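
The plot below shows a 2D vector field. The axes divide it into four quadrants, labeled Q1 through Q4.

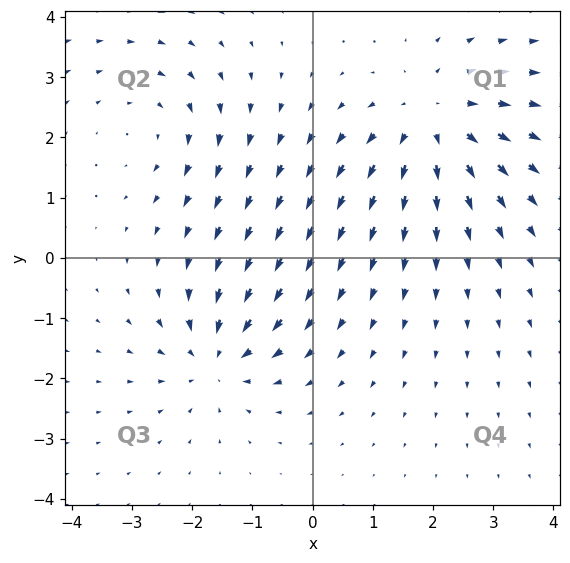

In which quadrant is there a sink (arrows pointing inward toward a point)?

The sink sits at approximately (-1.6, -1.7), which lies in quadrant Q3. The divergence there is about -3, negative as expected for a sink.

Q3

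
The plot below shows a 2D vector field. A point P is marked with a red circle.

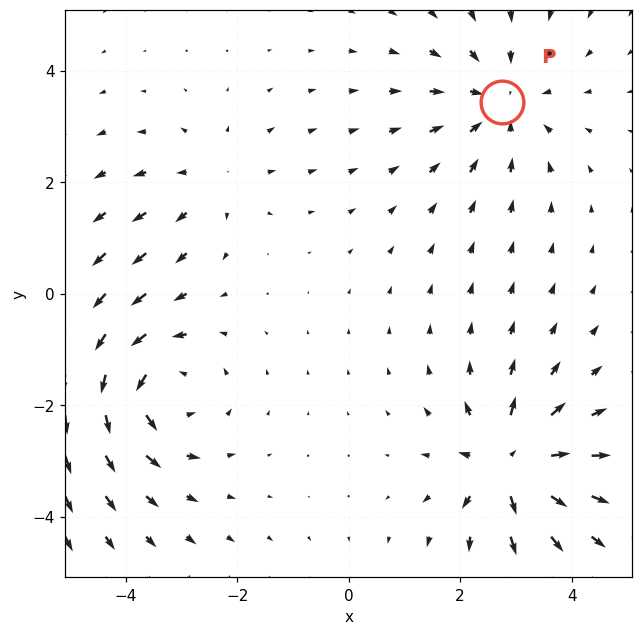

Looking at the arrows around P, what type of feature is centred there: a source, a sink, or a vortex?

sink

At P (2.7, 3.4) the arrows converge inward. Divergence about -4, curl ≈0 — negative divergence with near-zero curl is a sink.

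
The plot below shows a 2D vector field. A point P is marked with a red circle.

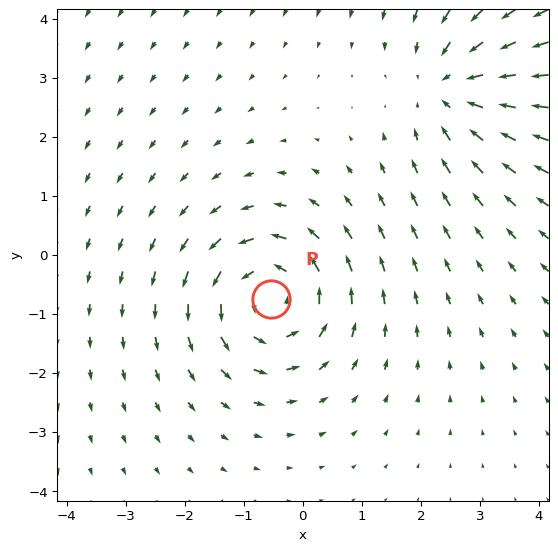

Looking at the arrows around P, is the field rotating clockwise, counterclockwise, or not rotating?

Near P at (-0.5, -0.8) the arrows circulate counterclockwise. The curl (z-component) there is about +3; positive curl means counterclockwise rotation.

counterclockwise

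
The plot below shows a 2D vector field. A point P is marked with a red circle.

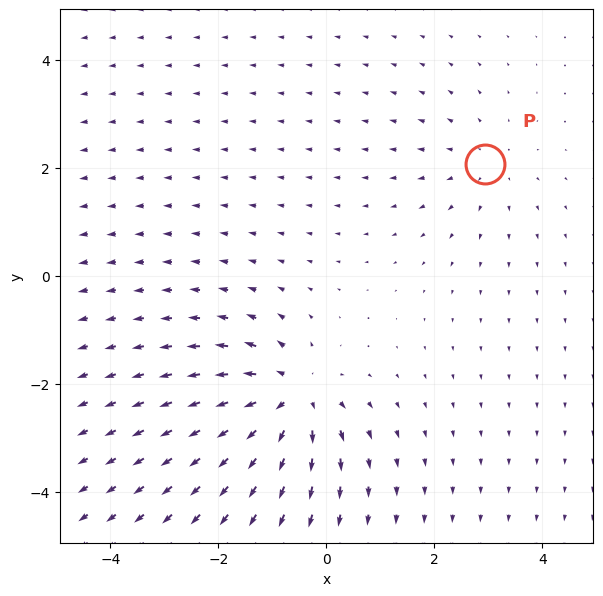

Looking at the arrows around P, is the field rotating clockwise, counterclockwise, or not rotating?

Near P at (2.9, 2.1) the arrows show no circulation. The curl there is ≈0.

not rotating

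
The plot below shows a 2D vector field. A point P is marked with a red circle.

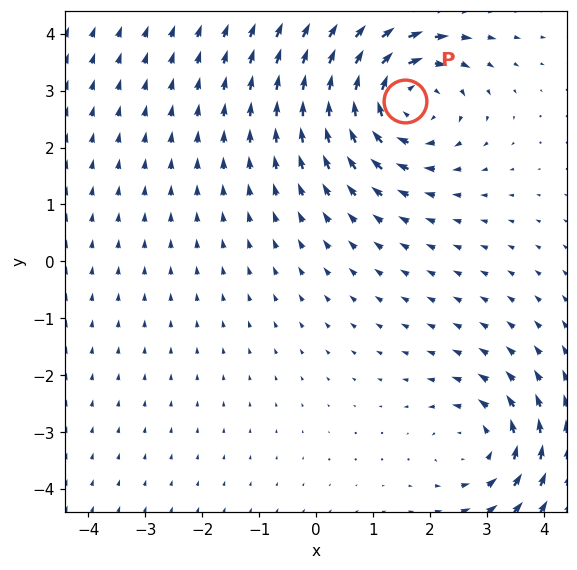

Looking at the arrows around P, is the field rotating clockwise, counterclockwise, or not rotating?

Near P at (1.6, 2.8) the arrows circulate clockwise. The curl (z-component) there is about -4; negative curl means clockwise rotation.

clockwise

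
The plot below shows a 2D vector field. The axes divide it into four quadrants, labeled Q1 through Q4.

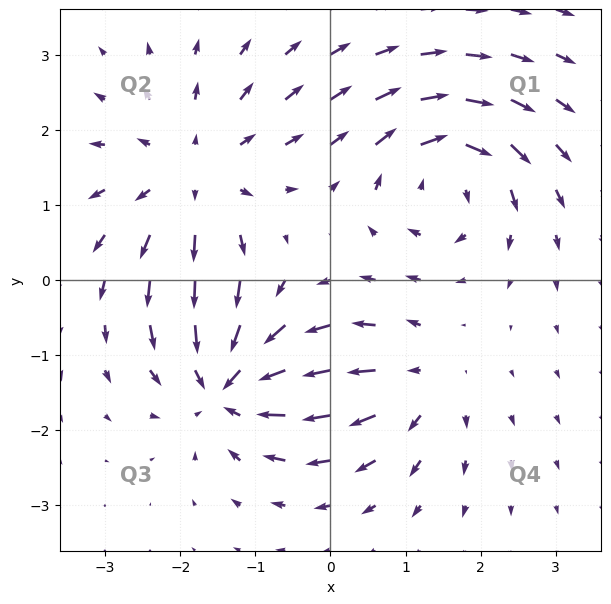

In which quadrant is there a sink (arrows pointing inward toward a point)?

Q3

The sink sits at approximately (-1.3, -1.4), which lies in quadrant Q3. The divergence there is about -6, negative as expected for a sink.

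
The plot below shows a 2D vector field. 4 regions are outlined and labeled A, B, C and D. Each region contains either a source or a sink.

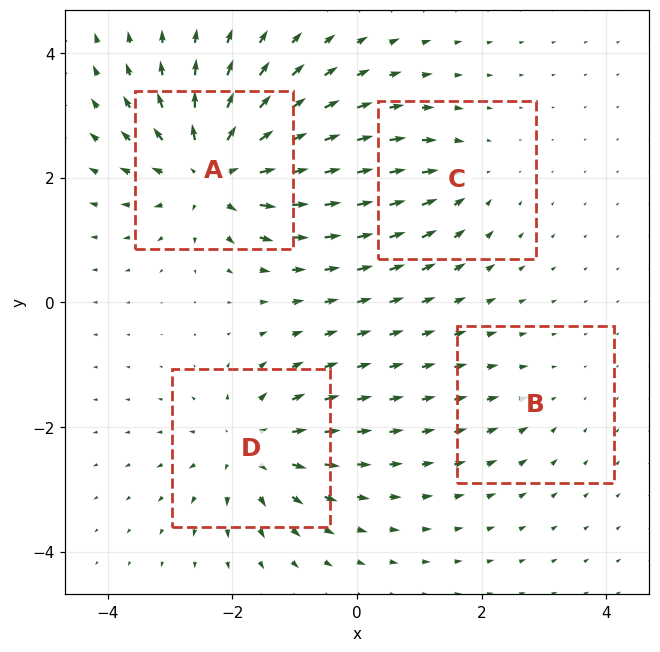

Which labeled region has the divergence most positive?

Divergence at each region's feature centre — A: about +8, B: about -2, C: about -4, D: about +5. Region A is most positive.

A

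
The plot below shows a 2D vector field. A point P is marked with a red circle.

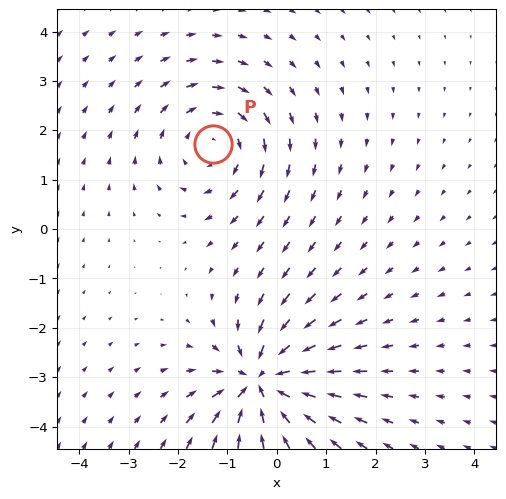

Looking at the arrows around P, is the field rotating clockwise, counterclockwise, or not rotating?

Near P at (-1.3, 1.7) the arrows circulate clockwise. The curl (z-component) there is about -3; negative curl means clockwise rotation.

clockwise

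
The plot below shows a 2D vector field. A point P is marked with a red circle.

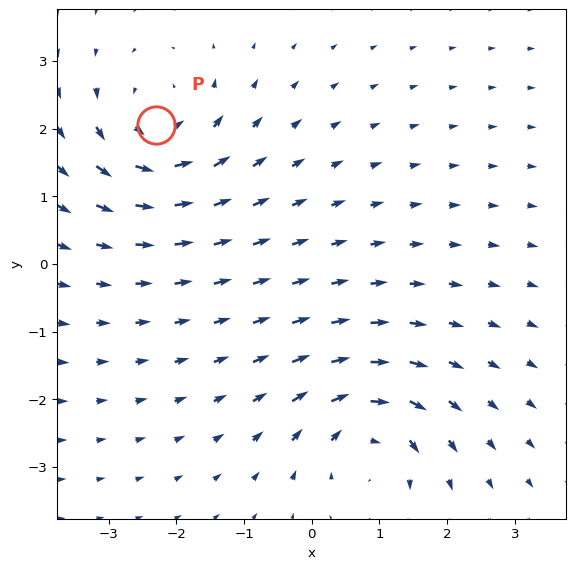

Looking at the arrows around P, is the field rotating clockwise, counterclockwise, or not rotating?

Near P at (-2.3, 2.0) the arrows circulate counterclockwise. The curl (z-component) there is about +4; positive curl means counterclockwise rotation.

counterclockwise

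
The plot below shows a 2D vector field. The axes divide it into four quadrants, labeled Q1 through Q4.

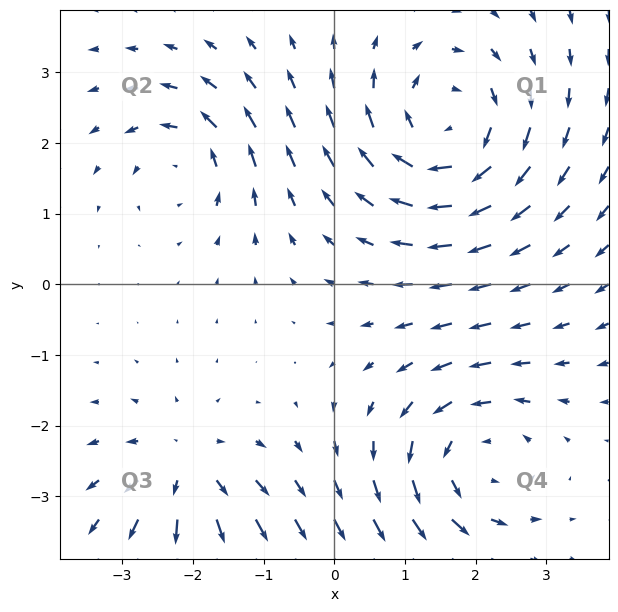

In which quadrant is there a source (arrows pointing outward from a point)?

Q3

The source sits at approximately (-2.1, -2.6), which lies in quadrant Q3. The divergence there is about +4, positive as expected for a source.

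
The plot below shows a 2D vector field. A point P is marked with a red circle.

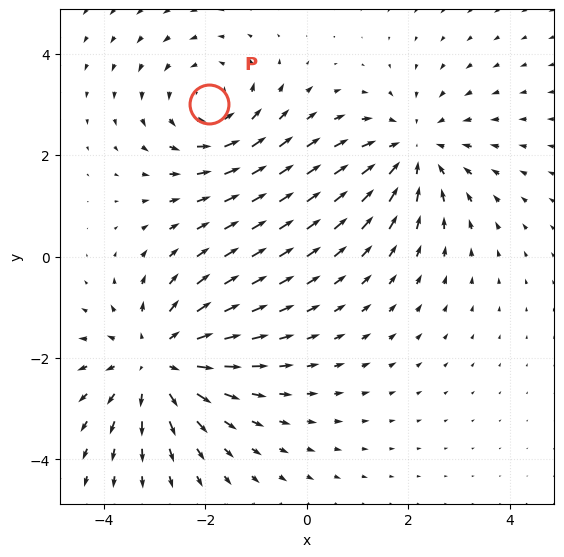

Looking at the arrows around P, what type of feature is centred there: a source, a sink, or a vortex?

vortex

At P (-1.9, 3.0) the arrows circulate counterclockwise. Divergence ≈0, curl about +3 — near-zero divergence with nonzero curl is a vortex.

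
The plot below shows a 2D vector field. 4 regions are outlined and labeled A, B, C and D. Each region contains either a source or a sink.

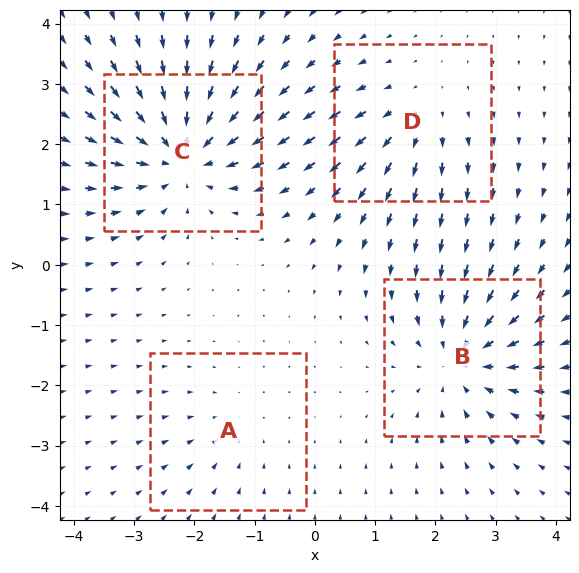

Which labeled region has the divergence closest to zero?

Divergence at each region's feature centre — A: about -2, B: about -5, C: about -6, D: about +3. Region A is closest to zero.

A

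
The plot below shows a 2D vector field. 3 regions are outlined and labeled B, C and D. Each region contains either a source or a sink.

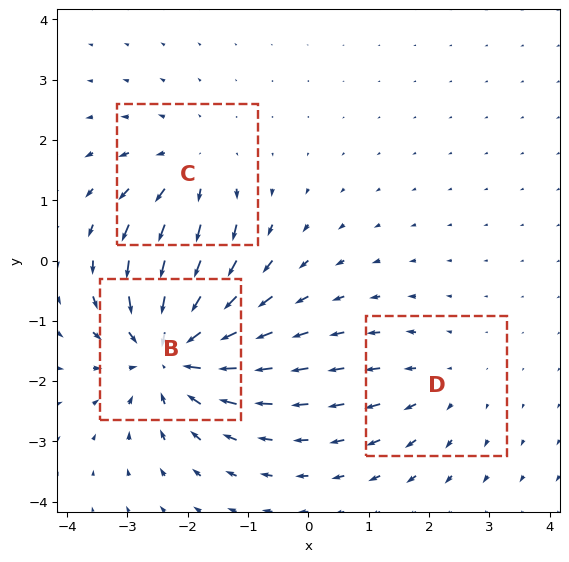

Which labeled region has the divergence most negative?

B

Divergence at each region's feature centre — B: about -5, C: about +3, D: about +2. Region B is most negative.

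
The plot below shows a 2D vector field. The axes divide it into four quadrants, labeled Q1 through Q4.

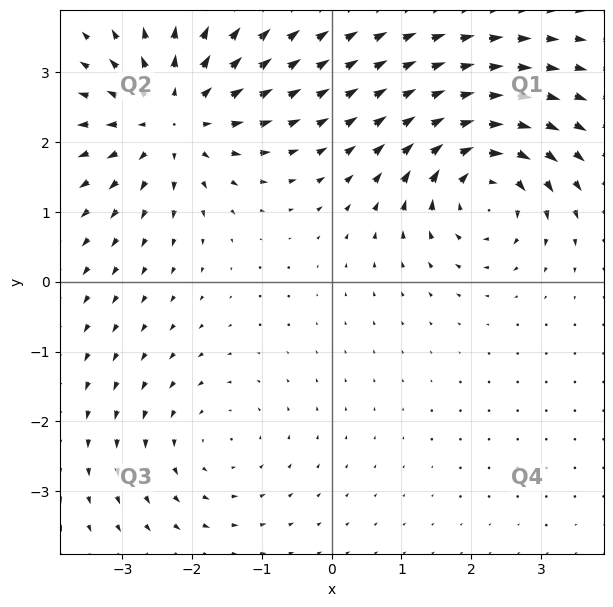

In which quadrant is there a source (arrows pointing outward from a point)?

The source sits at approximately (-2.3, 2.4), which lies in quadrant Q2. The divergence there is about +4, positive as expected for a source.

Q2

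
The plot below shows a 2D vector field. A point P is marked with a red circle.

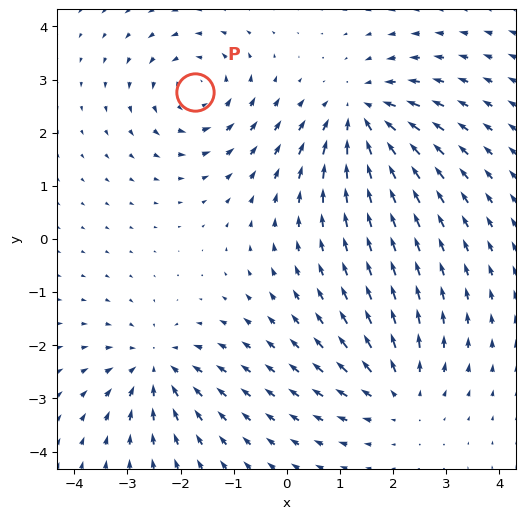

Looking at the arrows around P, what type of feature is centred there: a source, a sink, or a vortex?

vortex

At P (-1.7, 2.8) the arrows circulate counterclockwise. Divergence ≈0, curl about +4 — near-zero divergence with nonzero curl is a vortex.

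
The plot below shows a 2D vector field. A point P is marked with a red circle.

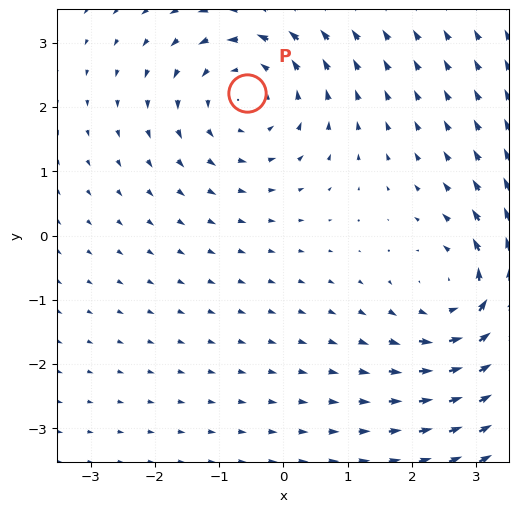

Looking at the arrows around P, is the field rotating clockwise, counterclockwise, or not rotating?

counterclockwise

Near P at (-0.6, 2.2) the arrows circulate counterclockwise. The curl (z-component) there is about +2; positive curl means counterclockwise rotation.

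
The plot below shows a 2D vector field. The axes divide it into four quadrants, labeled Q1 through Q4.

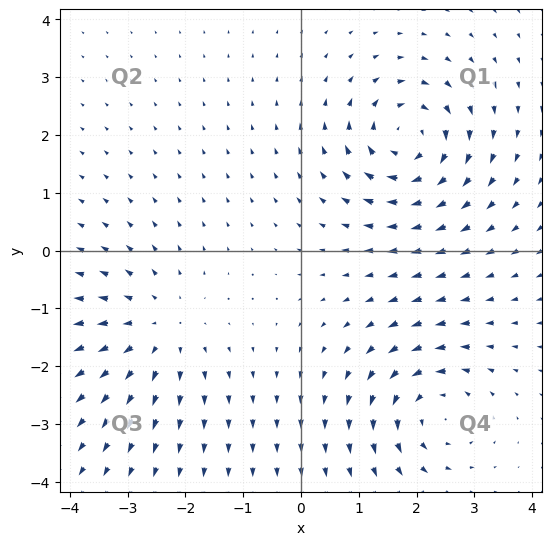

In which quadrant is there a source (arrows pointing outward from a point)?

Q3

The source sits at approximately (-2.5, -1.4), which lies in quadrant Q3. The divergence there is about +3, positive as expected for a source.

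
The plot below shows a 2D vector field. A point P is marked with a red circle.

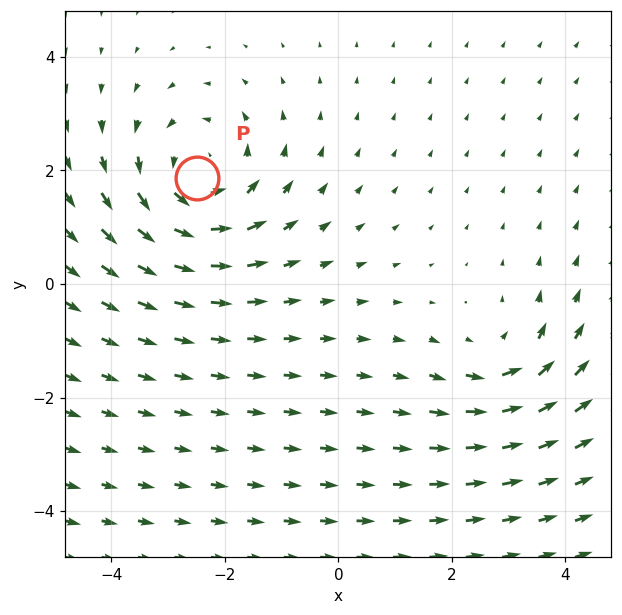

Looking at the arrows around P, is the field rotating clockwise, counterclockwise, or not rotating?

counterclockwise

Near P at (-2.5, 1.9) the arrows circulate counterclockwise. The curl (z-component) there is about +4; positive curl means counterclockwise rotation.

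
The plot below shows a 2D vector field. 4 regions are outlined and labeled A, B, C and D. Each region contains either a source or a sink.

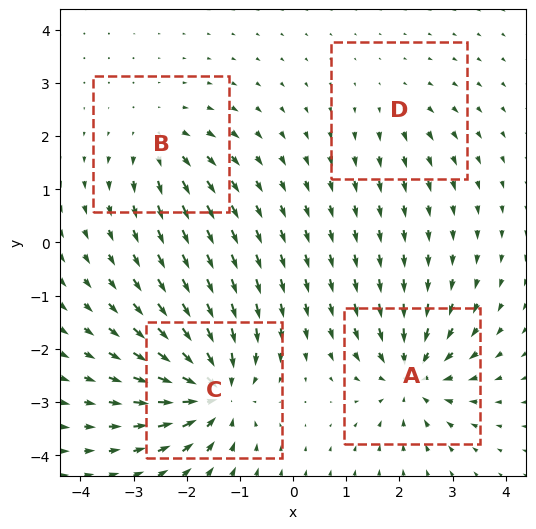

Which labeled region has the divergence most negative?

C

Divergence at each region's feature centre — A: about -7, B: about +4, C: about -8, D: about +3. Region C is most negative.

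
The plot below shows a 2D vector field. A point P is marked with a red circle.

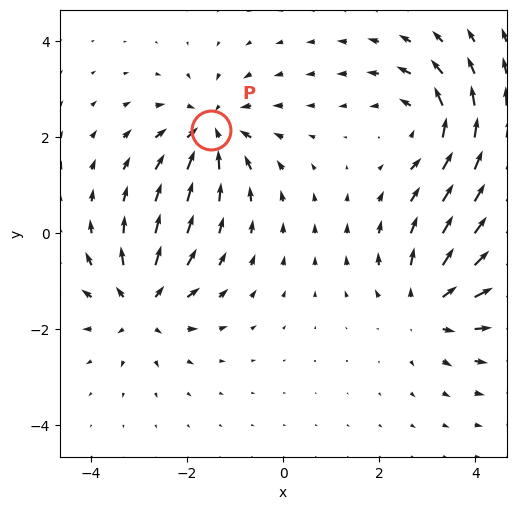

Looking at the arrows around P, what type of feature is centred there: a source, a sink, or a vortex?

At P (-1.5, 2.1) the arrows converge inward. Divergence about -5, curl ≈0 — negative divergence with near-zero curl is a sink.

sink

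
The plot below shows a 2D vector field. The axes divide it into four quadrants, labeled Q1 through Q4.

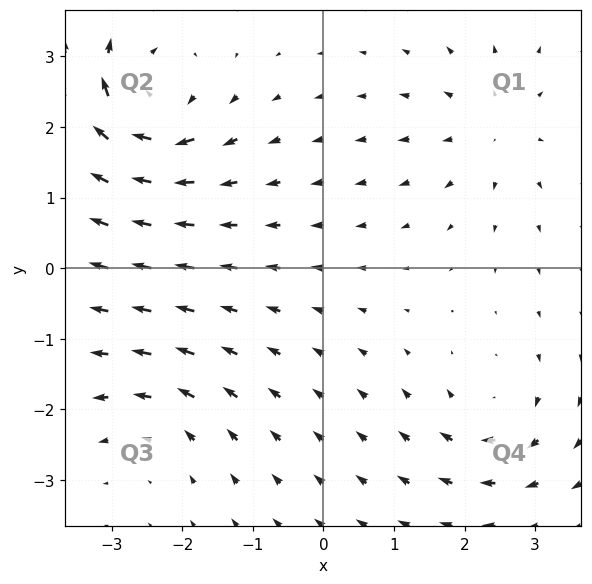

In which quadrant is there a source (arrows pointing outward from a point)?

Q1

The source sits at approximately (2.4, 2.0), which lies in quadrant Q1. The divergence there is about +3, positive as expected for a source.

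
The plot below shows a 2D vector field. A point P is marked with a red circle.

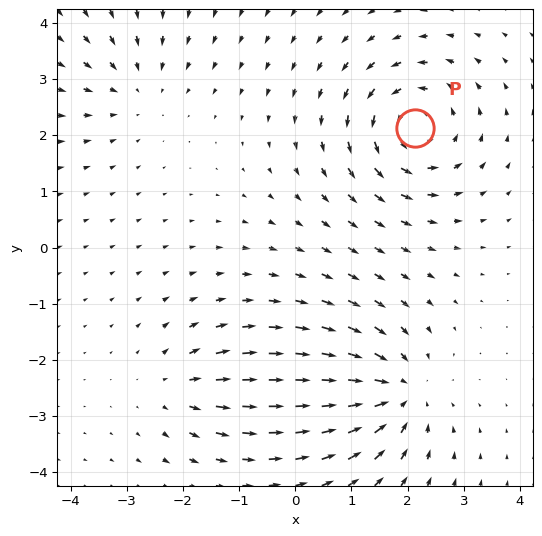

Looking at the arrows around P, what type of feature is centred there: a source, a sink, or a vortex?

At P (2.1, 2.1) the arrows circulate counterclockwise. Divergence ≈0, curl about +6 — near-zero divergence with nonzero curl is a vortex.

vortex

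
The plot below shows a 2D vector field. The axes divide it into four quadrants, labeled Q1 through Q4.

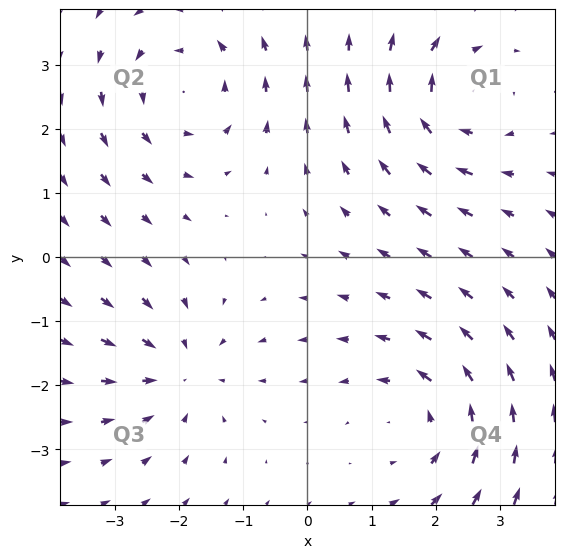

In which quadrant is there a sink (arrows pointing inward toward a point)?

The sink sits at approximately (-2.0, -1.8), which lies in quadrant Q3. The divergence there is about -4, negative as expected for a sink.

Q3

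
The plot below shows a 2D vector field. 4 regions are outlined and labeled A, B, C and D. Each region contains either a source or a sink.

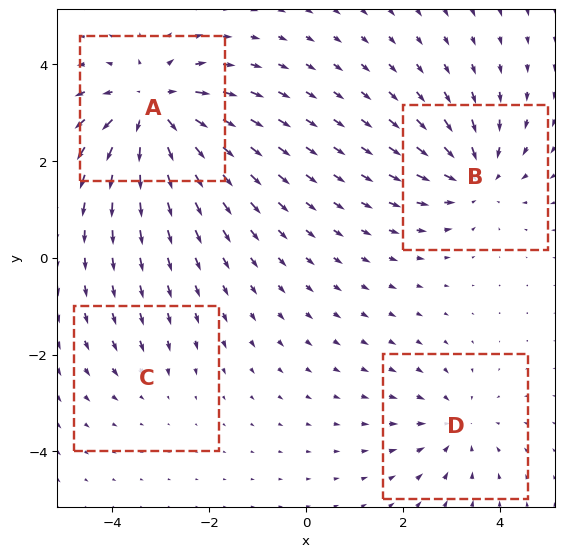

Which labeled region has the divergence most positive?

Divergence at each region's feature centre — A: about +7, B: about -5, C: about -2, D: about -4. Region A is most positive.

A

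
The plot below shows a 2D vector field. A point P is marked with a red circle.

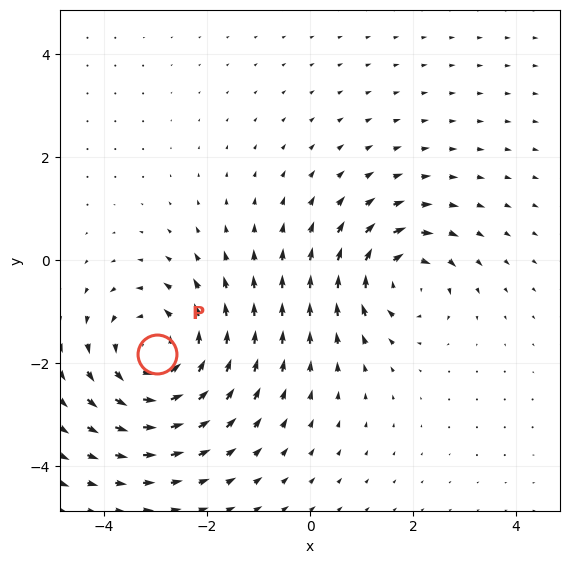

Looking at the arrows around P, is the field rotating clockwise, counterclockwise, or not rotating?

counterclockwise

Near P at (-3.0, -1.8) the arrows circulate counterclockwise. The curl (z-component) there is about +3; positive curl means counterclockwise rotation.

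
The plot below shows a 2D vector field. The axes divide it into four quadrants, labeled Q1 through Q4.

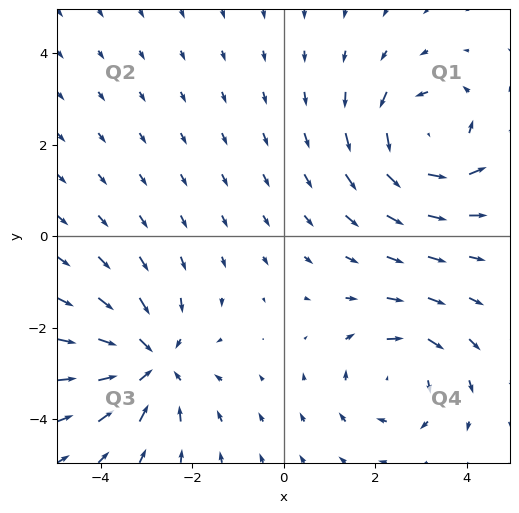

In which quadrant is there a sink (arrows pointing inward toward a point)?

The sink sits at approximately (-2.9, -2.8), which lies in quadrant Q3. The divergence there is about -3, negative as expected for a sink.

Q3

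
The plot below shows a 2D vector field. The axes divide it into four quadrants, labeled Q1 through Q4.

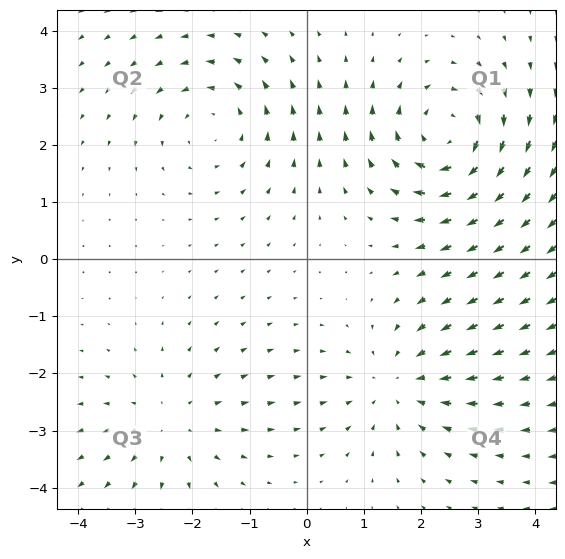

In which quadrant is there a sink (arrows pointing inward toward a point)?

Q4

The sink sits at approximately (1.6, -2.2), which lies in quadrant Q4. The divergence there is about -3, negative as expected for a sink.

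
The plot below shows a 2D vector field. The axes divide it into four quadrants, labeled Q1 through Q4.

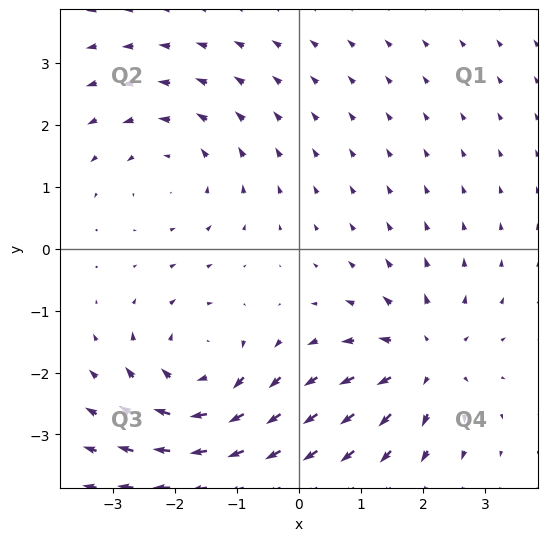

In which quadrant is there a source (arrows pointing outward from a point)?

Q4

The source sits at approximately (2.0, -1.8), which lies in quadrant Q4. The divergence there is about +4, positive as expected for a source.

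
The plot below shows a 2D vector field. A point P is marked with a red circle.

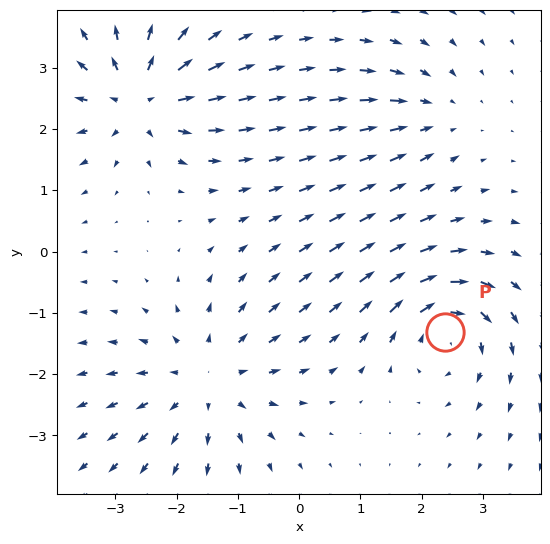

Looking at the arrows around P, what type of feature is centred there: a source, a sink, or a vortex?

At P (2.4, -1.3) the arrows circulate clockwise. Divergence ≈0, curl about -5 — near-zero divergence with nonzero curl is a vortex.

vortex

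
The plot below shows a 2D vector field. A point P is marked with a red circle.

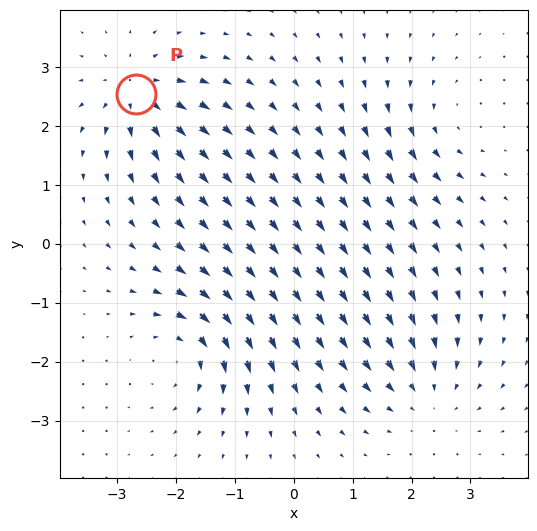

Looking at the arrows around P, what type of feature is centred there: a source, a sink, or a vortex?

At P (-2.7, 2.6) the arrows spread outward. Divergence about +5, curl ≈0 — positive divergence with near-zero curl is a source.

source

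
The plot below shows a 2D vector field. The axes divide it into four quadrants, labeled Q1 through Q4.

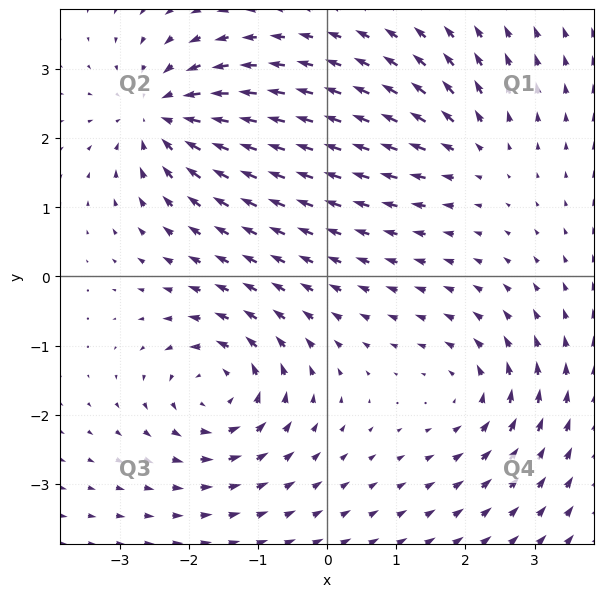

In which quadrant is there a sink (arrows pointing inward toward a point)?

Q2

The sink sits at approximately (-2.4, 2.3), which lies in quadrant Q2. The divergence there is about -5, negative as expected for a sink.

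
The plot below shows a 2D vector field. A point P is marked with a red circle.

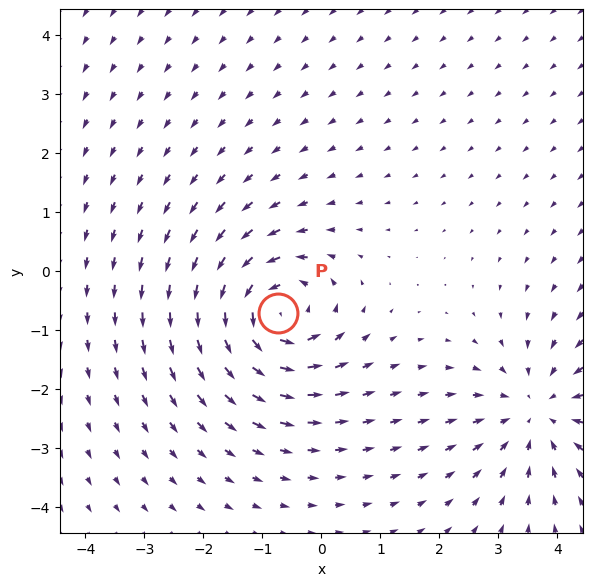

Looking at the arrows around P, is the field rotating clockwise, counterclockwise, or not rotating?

counterclockwise

Near P at (-0.7, -0.7) the arrows circulate counterclockwise. The curl (z-component) there is about +7; positive curl means counterclockwise rotation.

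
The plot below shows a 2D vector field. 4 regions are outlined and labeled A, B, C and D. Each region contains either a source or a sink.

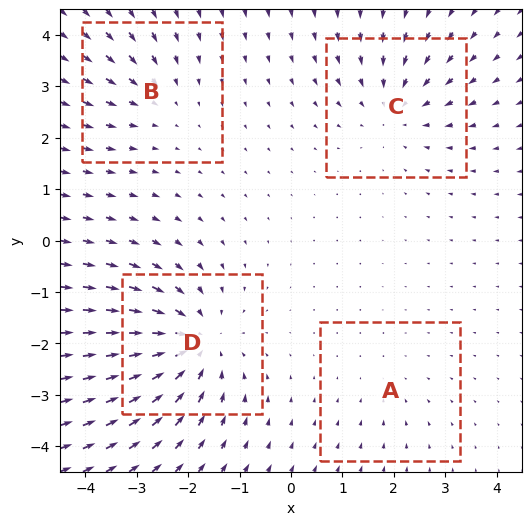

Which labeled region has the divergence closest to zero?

A

Divergence at each region's feature centre — A: about -2, B: about -3, C: about -4, D: about -7. Region A is closest to zero.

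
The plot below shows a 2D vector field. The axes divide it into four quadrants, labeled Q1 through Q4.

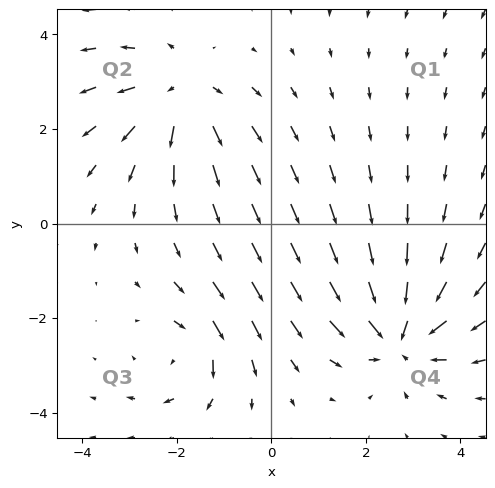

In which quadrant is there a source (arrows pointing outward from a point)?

Q2

The source sits at approximately (-1.9, 2.7), which lies in quadrant Q2. The divergence there is about +3, positive as expected for a source.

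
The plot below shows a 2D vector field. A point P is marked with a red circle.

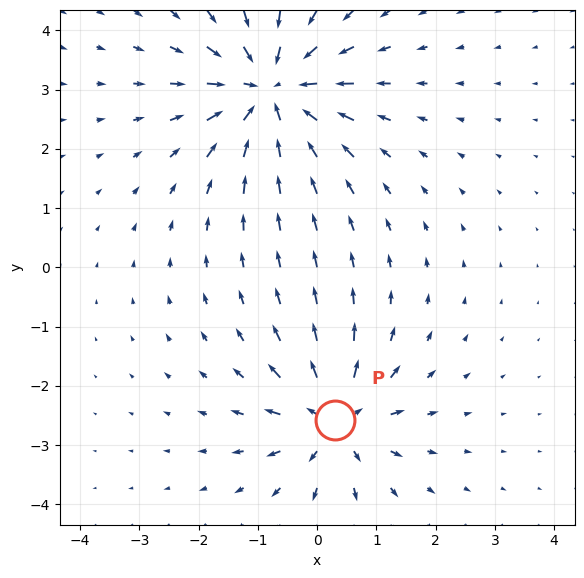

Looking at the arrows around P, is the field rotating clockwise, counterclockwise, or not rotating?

Near P at (0.3, -2.6) the arrows show no circulation. The curl there is ≈0.

not rotating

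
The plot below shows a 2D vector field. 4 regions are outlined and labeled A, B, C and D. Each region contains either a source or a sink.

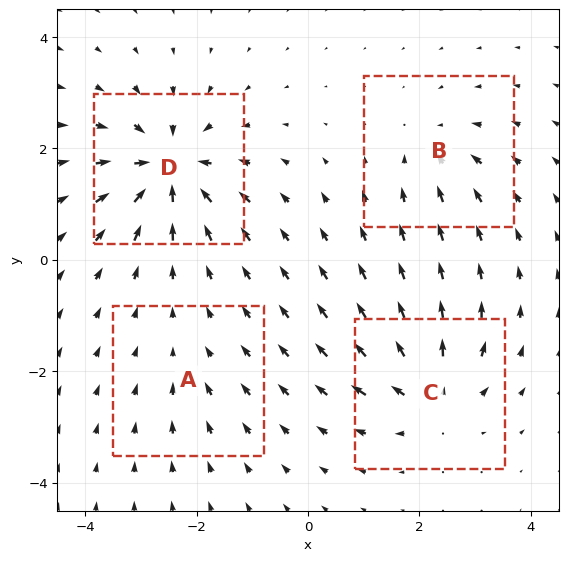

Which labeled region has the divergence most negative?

Divergence at each region's feature centre — A: about -2, B: about -4, C: about +6, D: about -8. Region D is most negative.

D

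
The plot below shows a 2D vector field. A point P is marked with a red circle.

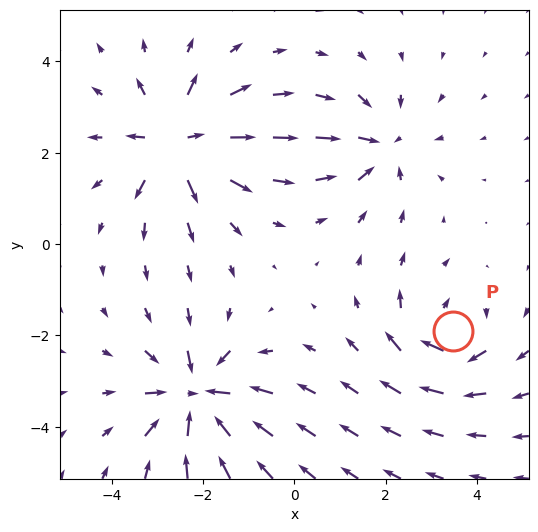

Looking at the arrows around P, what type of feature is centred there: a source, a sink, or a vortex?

At P (3.5, -1.9) the arrows circulate clockwise. Divergence ≈0, curl about -5 — near-zero divergence with nonzero curl is a vortex.

vortex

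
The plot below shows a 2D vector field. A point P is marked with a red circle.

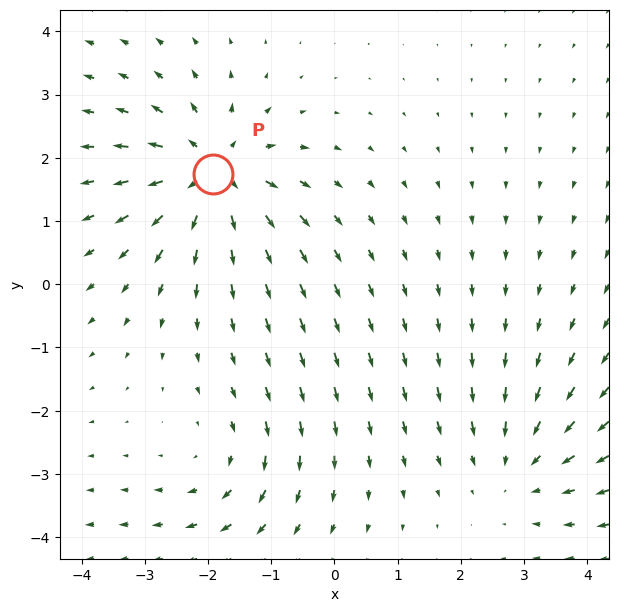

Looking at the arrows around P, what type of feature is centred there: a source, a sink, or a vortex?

At P (-1.9, 1.7) the arrows spread outward. Divergence about +5, curl ≈0 — positive divergence with near-zero curl is a source.

source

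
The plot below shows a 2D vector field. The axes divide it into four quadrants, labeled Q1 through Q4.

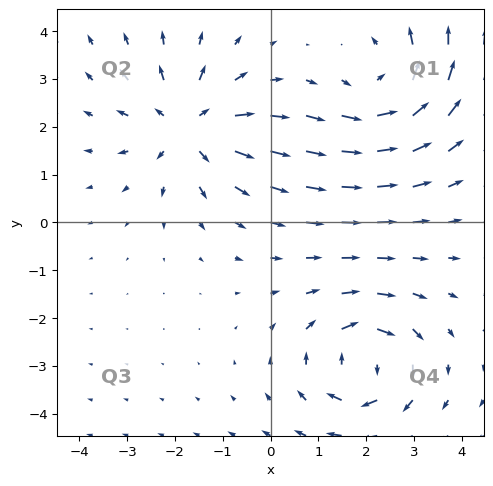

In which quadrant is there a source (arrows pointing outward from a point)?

The source sits at approximately (-1.7, 2.0), which lies in quadrant Q2. The divergence there is about +4, positive as expected for a source.

Q2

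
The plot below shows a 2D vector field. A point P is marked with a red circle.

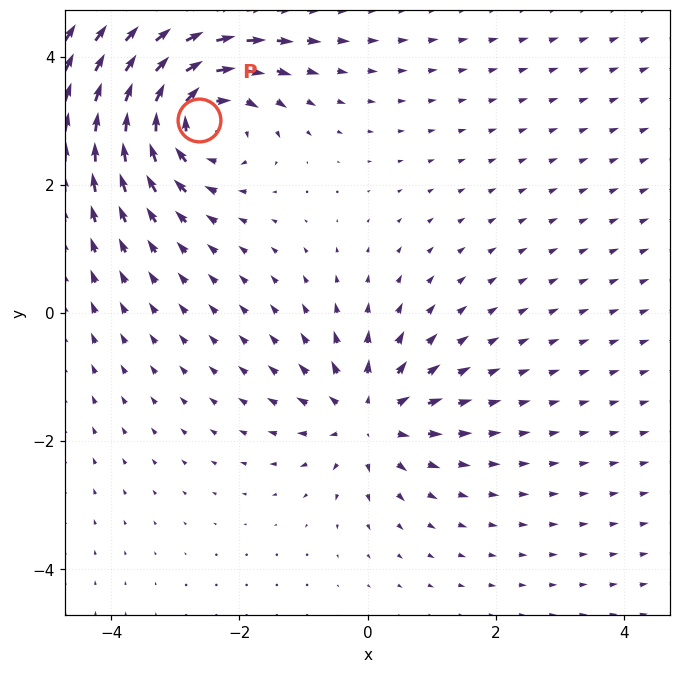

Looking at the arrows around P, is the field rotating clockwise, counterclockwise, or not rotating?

Near P at (-2.6, 3.0) the arrows circulate clockwise. The curl (z-component) there is about -5; negative curl means clockwise rotation.

clockwise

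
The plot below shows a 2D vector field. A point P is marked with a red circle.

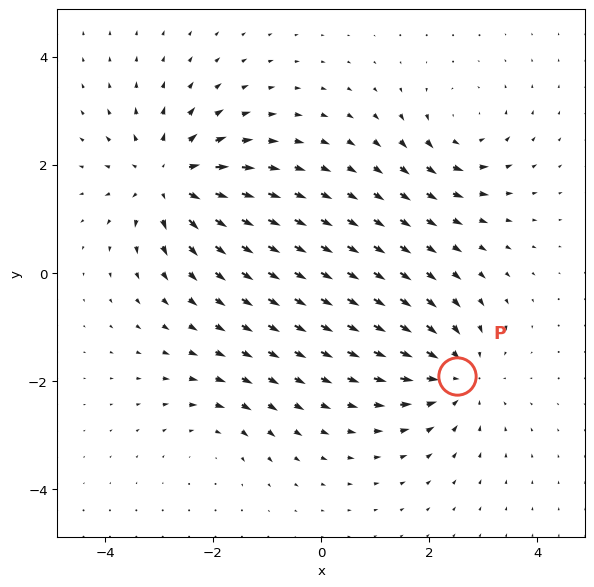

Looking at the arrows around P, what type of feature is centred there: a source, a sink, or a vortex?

sink

At P (2.5, -1.9) the arrows converge inward. Divergence about -4, curl ≈0 — negative divergence with near-zero curl is a sink.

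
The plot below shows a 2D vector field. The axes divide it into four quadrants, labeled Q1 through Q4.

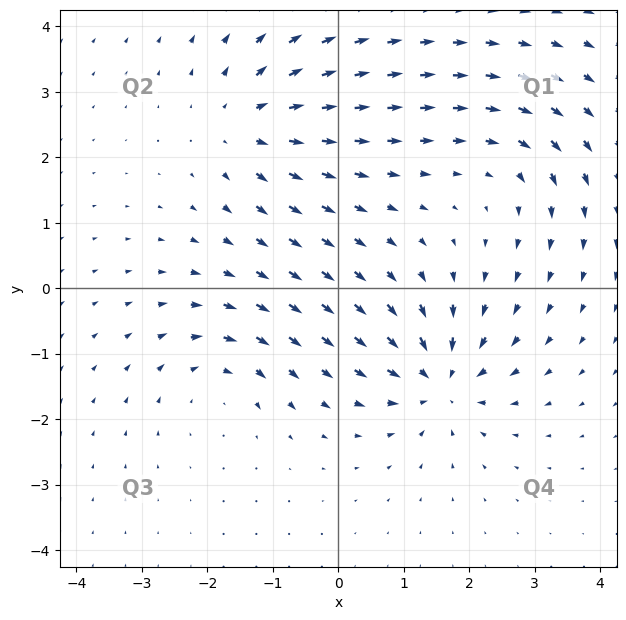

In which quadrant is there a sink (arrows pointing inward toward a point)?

The sink sits at approximately (1.6, -1.4), which lies in quadrant Q4. The divergence there is about -7, negative as expected for a sink.

Q4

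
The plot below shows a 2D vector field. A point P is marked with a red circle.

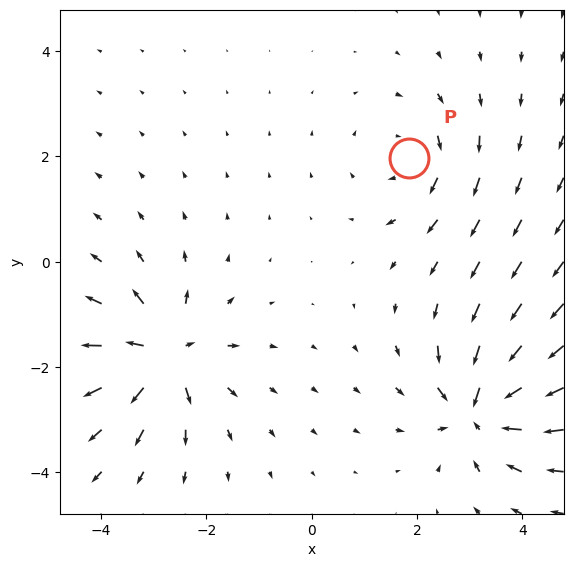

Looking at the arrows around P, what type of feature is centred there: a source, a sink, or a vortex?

vortex

At P (1.8, 2.0) the arrows circulate clockwise. Divergence ≈0, curl about -3 — near-zero divergence with nonzero curl is a vortex.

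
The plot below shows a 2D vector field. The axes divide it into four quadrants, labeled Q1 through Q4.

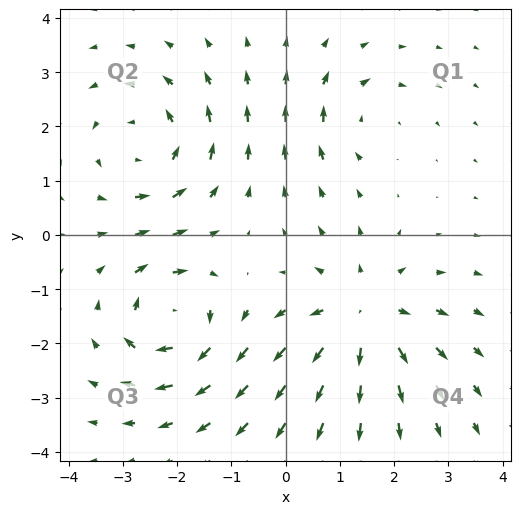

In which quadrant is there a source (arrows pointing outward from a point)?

Q4

The source sits at approximately (1.4, -1.5), which lies in quadrant Q4. The divergence there is about +4, positive as expected for a source.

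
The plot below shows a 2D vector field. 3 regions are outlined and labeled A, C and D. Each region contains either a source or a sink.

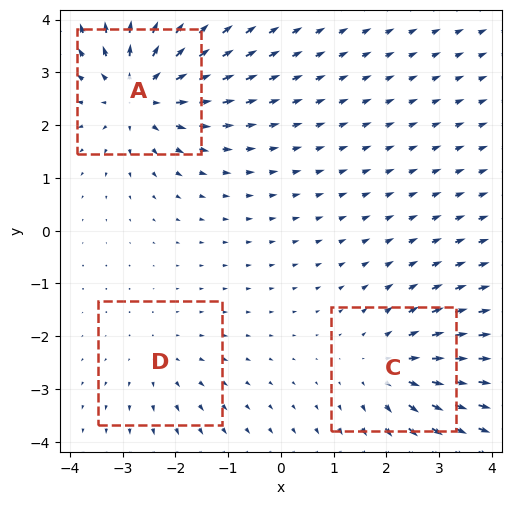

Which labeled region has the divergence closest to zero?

D

Divergence at each region's feature centre — A: about +4, C: about +3, D: about +2. Region D is closest to zero.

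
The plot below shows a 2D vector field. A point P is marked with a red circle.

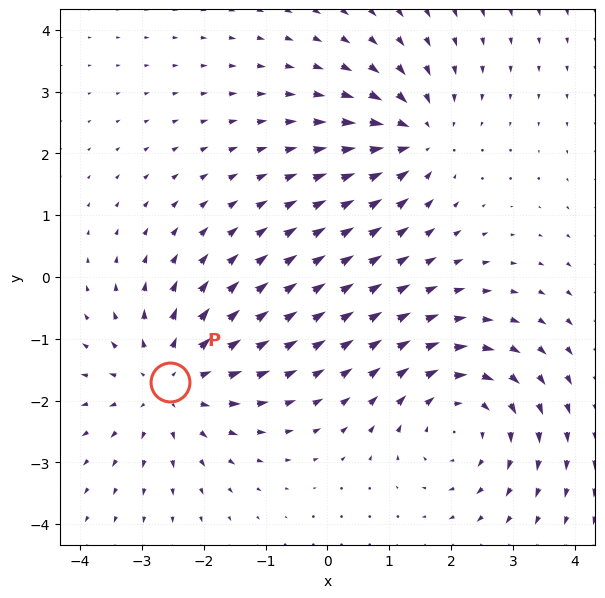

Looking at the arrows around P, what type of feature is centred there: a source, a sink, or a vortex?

source

At P (-2.5, -1.7) the arrows spread outward. Divergence about +4, curl ≈0 — positive divergence with near-zero curl is a source.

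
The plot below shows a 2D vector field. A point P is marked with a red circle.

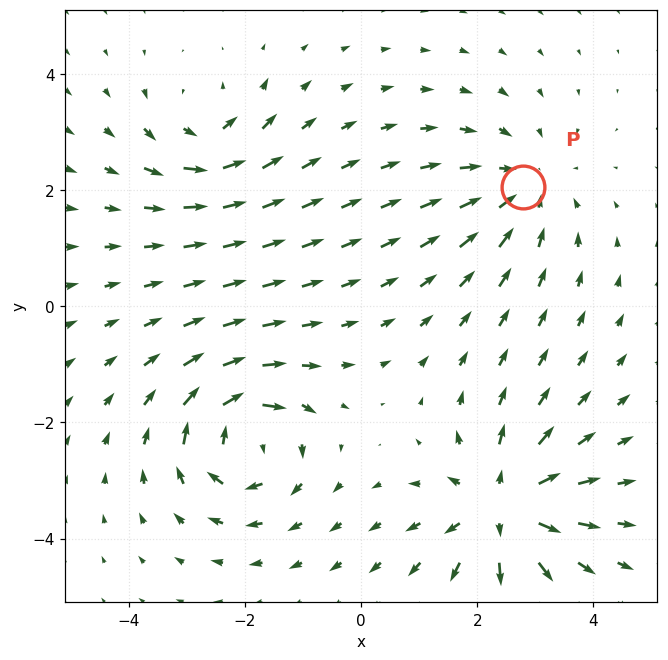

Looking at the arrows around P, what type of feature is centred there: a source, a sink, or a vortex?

sink

At P (2.8, 2.1) the arrows converge inward. Divergence about -3, curl ≈0 — negative divergence with near-zero curl is a sink.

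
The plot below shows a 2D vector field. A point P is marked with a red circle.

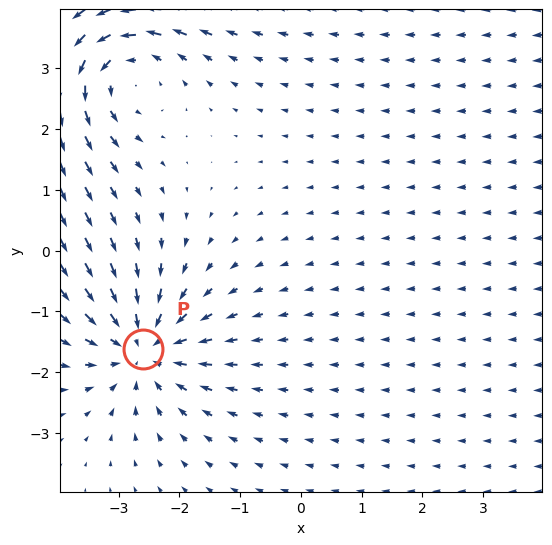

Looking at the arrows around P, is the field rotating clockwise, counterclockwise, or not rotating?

not rotating

Near P at (-2.6, -1.6) the arrows show no circulation. The curl there is ≈0.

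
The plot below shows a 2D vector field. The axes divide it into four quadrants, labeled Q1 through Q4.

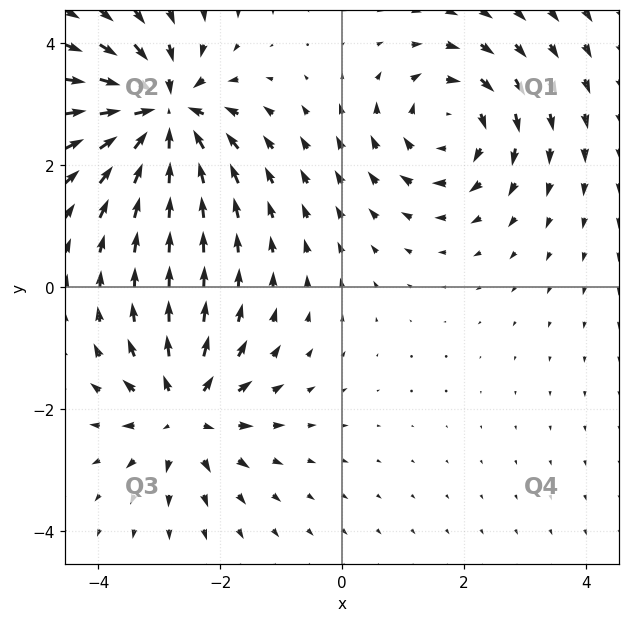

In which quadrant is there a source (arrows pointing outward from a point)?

Q3

The source sits at approximately (-2.6, -2.1), which lies in quadrant Q3. The divergence there is about +5, positive as expected for a source.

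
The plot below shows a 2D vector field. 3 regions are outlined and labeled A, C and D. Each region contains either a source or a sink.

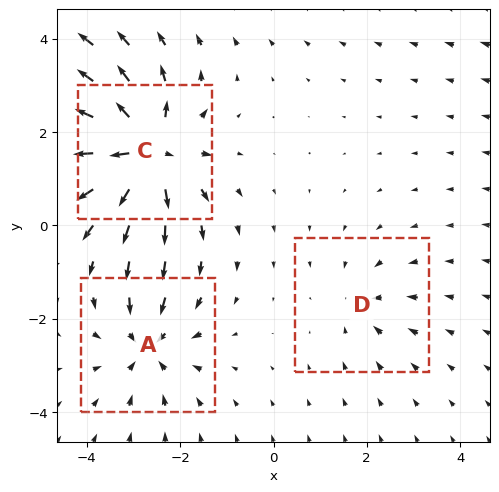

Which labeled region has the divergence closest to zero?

Divergence at each region's feature centre — A: about -4, C: about +6, D: about -2. Region D is closest to zero.

D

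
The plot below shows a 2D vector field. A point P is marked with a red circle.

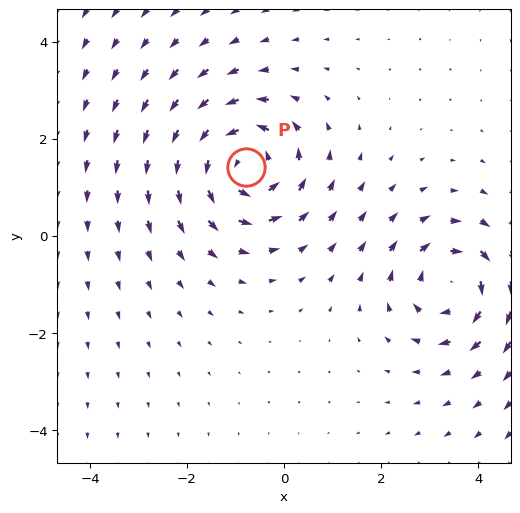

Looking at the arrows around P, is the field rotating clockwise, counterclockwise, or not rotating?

Near P at (-0.8, 1.4) the arrows circulate counterclockwise. The curl (z-component) there is about +5; positive curl means counterclockwise rotation.

counterclockwise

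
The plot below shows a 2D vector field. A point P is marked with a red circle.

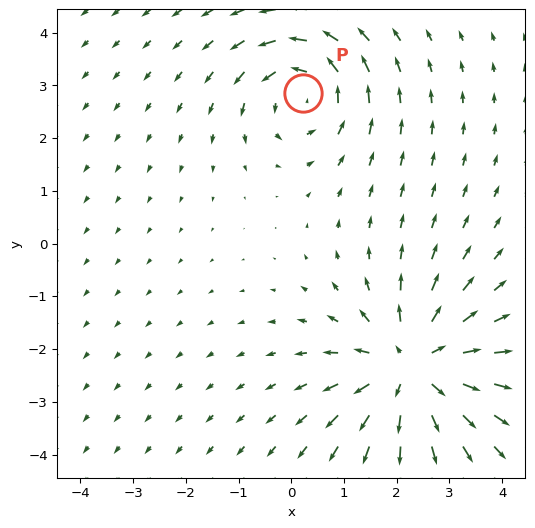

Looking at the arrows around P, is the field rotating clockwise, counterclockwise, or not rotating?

Near P at (0.2, 2.9) the arrows circulate counterclockwise. The curl (z-component) there is about +4; positive curl means counterclockwise rotation.

counterclockwise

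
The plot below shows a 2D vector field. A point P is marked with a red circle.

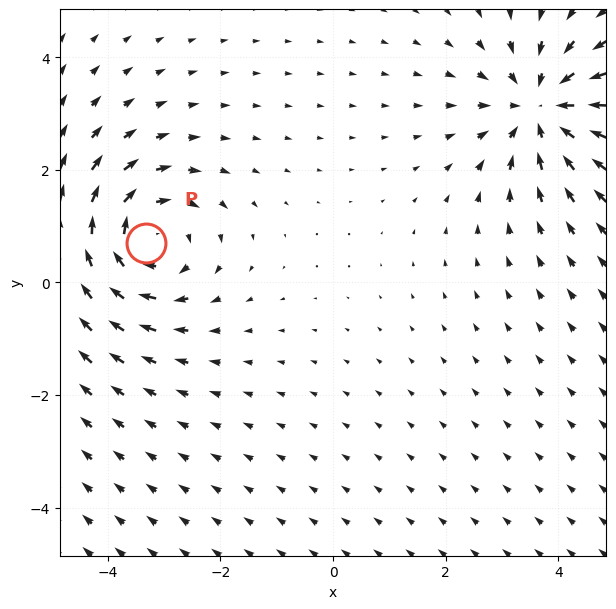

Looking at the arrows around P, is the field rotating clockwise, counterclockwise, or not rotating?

clockwise

Near P at (-3.3, 0.7) the arrows circulate clockwise. The curl (z-component) there is about -5; negative curl means clockwise rotation.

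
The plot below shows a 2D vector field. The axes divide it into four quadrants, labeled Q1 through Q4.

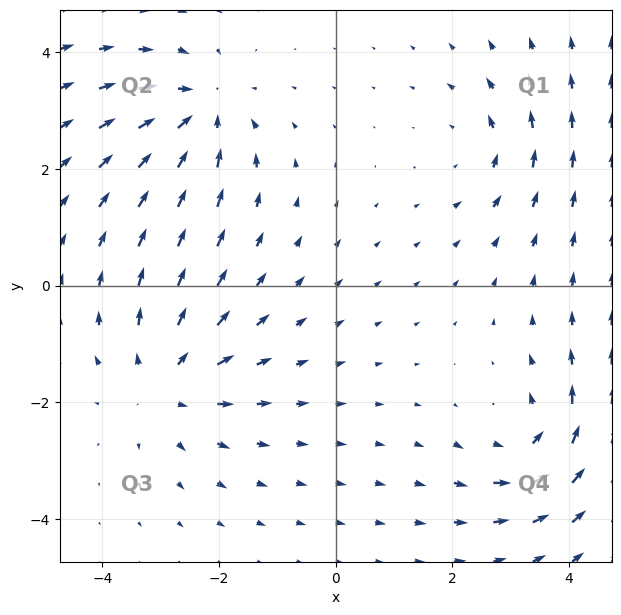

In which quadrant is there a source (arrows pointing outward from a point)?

Q3

The source sits at approximately (-2.9, -1.7), which lies in quadrant Q3. The divergence there is about +3, positive as expected for a source.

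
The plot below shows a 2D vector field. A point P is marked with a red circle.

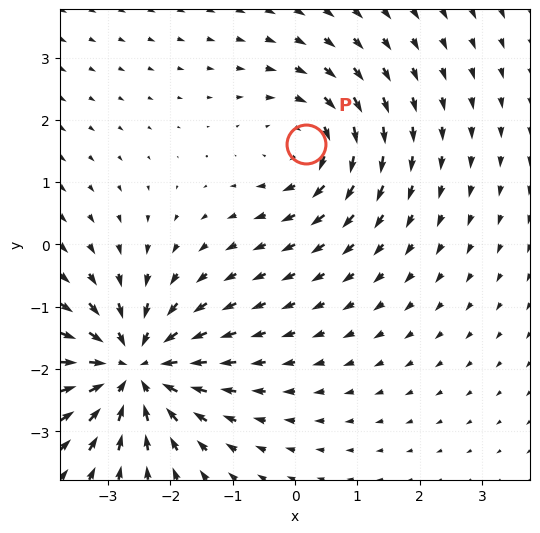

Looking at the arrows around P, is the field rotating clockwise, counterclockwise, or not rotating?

clockwise

Near P at (0.2, 1.6) the arrows circulate clockwise. The curl (z-component) there is about -3; negative curl means clockwise rotation.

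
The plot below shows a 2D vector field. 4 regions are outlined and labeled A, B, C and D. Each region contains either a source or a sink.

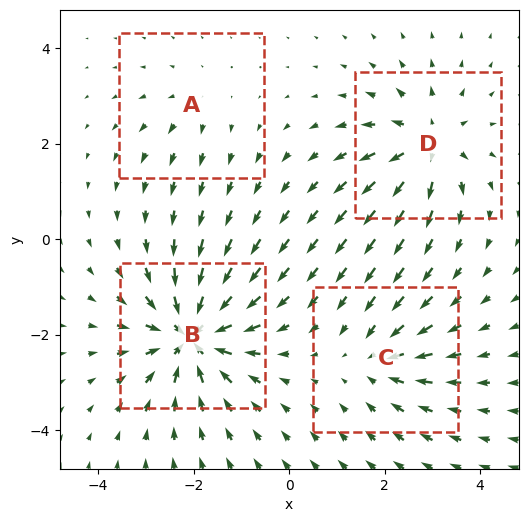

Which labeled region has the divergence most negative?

Divergence at each region's feature centre — A: about +2, B: about -8, C: about -4, D: about +6. Region B is most negative.

B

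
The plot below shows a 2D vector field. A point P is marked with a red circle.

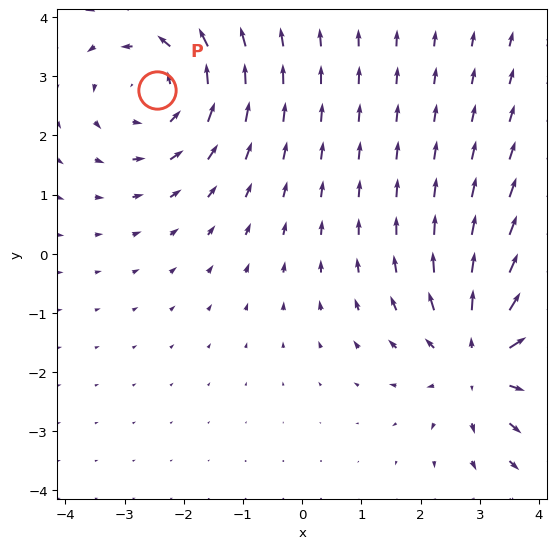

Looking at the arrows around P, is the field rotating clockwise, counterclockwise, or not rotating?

Near P at (-2.5, 2.8) the arrows circulate counterclockwise. The curl (z-component) there is about +3; positive curl means counterclockwise rotation.

counterclockwise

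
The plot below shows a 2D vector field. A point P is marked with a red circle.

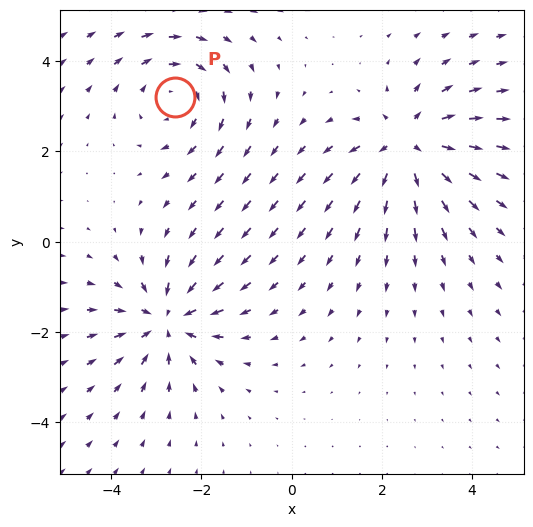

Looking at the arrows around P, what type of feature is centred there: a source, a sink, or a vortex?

vortex

At P (-2.6, 3.2) the arrows circulate clockwise. Divergence ≈0, curl about -4 — near-zero divergence with nonzero curl is a vortex.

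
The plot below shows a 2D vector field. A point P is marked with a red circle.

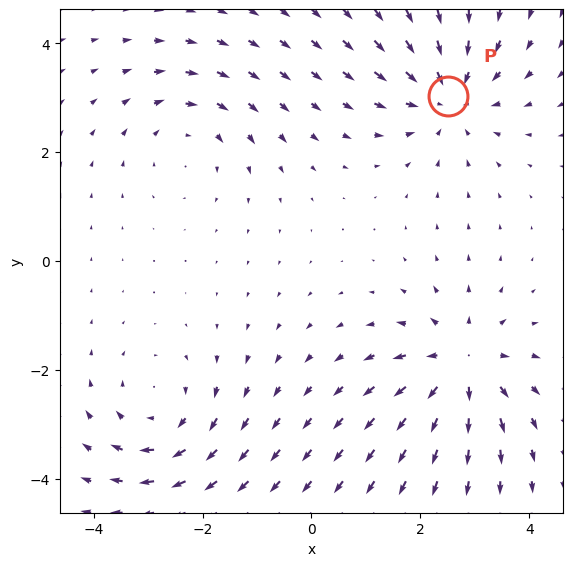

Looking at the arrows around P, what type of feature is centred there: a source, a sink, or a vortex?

sink

At P (2.5, 3.0) the arrows converge inward. Divergence about -4, curl ≈0 — negative divergence with near-zero curl is a sink.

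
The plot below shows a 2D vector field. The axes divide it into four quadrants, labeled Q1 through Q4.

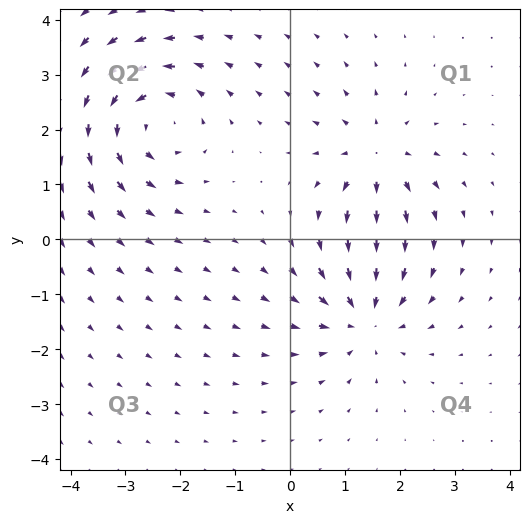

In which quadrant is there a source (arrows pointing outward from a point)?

Q1

The source sits at approximately (1.6, 1.5), which lies in quadrant Q1. The divergence there is about +4, positive as expected for a source.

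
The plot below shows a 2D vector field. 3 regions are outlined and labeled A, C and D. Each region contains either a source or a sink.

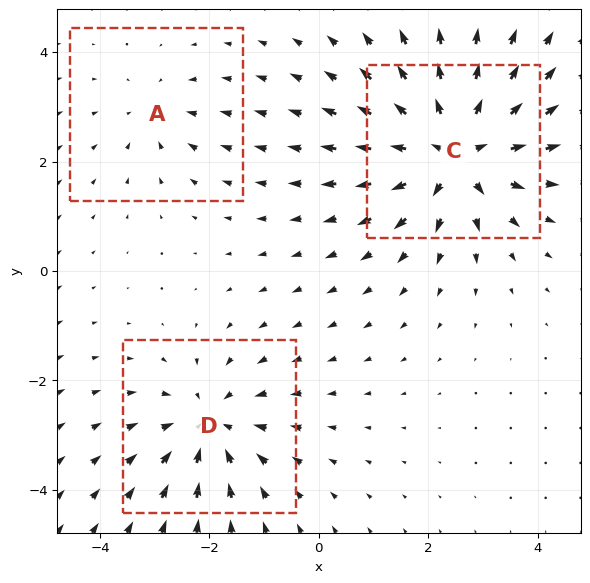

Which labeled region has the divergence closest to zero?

A

Divergence at each region's feature centre — A: about -2, C: about +5, D: about -3. Region A is closest to zero.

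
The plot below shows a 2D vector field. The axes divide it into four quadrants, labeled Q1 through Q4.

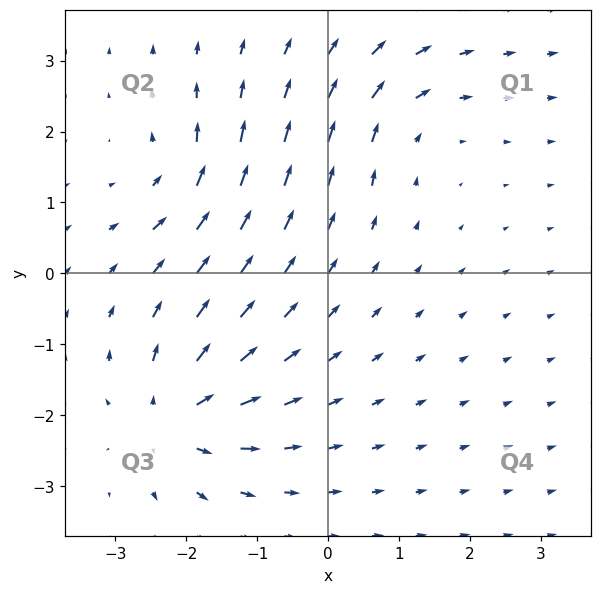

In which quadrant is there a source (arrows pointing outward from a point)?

The source sits at approximately (-2.2, -2.0), which lies in quadrant Q3. The divergence there is about +6, positive as expected for a source.

Q3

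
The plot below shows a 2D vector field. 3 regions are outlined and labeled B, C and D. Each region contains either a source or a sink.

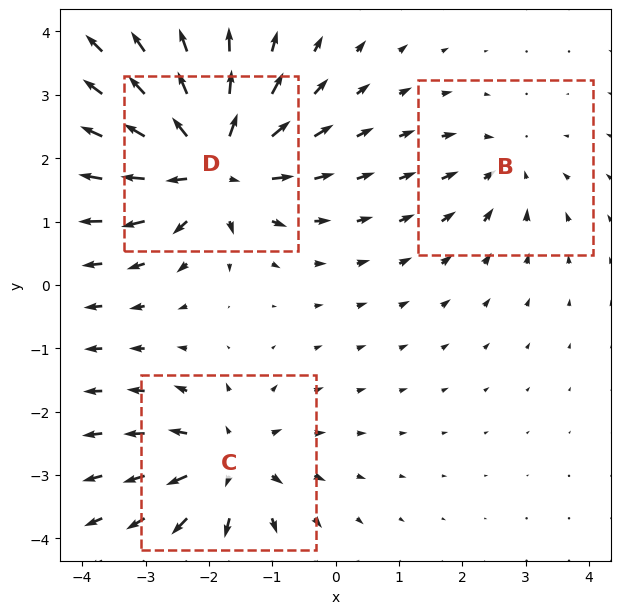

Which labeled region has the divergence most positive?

D

Divergence at each region's feature centre — B: about -2, C: about +4, D: about +6. Region D is most positive.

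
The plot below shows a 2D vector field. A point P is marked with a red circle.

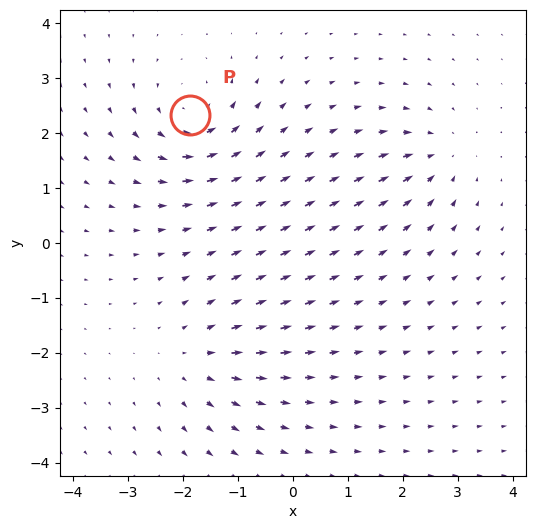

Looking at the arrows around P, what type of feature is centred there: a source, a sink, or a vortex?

At P (-1.9, 2.3) the arrows circulate counterclockwise. Divergence ≈0, curl about +5 — near-zero divergence with nonzero curl is a vortex.

vortex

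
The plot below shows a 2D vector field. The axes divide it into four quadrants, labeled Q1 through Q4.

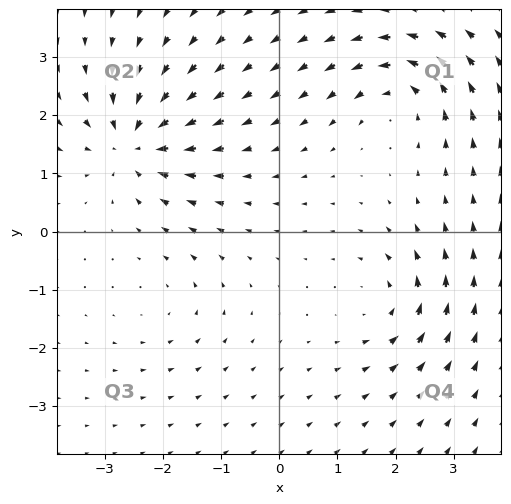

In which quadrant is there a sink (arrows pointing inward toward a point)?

The sink sits at approximately (-2.5, 1.5), which lies in quadrant Q2. The divergence there is about -6, negative as expected for a sink.

Q2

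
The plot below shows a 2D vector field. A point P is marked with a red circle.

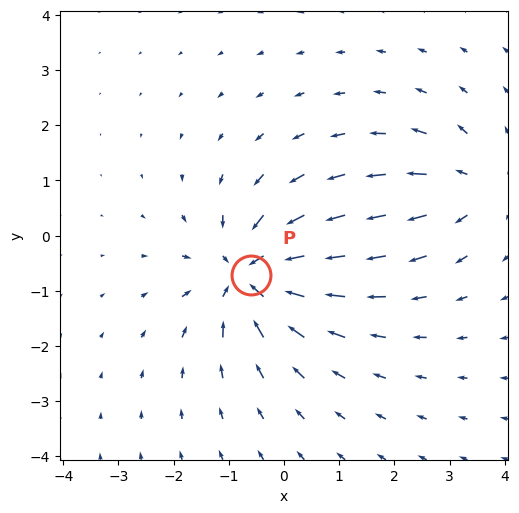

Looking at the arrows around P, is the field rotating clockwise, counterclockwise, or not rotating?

Near P at (-0.6, -0.7) the arrows show no circulation. The curl there is ≈0.

not rotating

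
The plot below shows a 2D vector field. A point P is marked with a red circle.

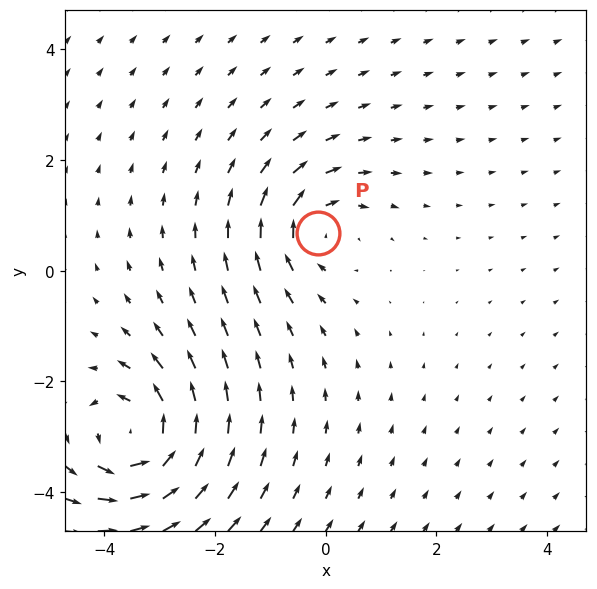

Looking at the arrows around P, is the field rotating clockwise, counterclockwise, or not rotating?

clockwise

Near P at (-0.1, 0.7) the arrows circulate clockwise. The curl (z-component) there is about -4; negative curl means clockwise rotation.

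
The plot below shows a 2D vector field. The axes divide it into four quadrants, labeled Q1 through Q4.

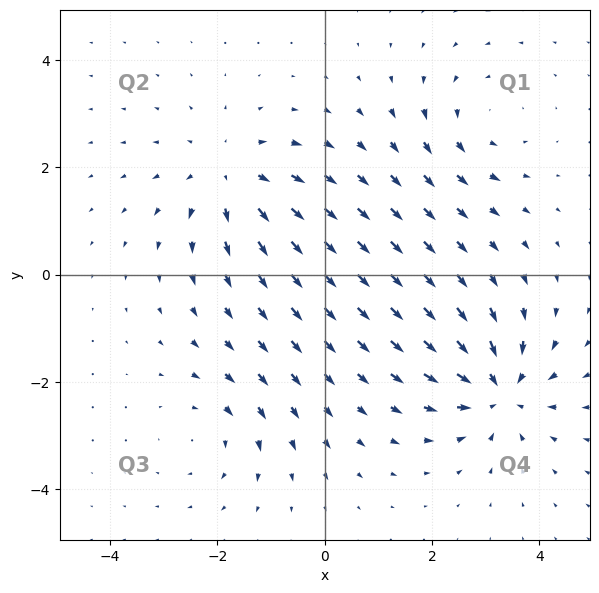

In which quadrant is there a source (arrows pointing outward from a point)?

The source sits at approximately (-1.8, 1.8), which lies in quadrant Q2. The divergence there is about +4, positive as expected for a source.

Q2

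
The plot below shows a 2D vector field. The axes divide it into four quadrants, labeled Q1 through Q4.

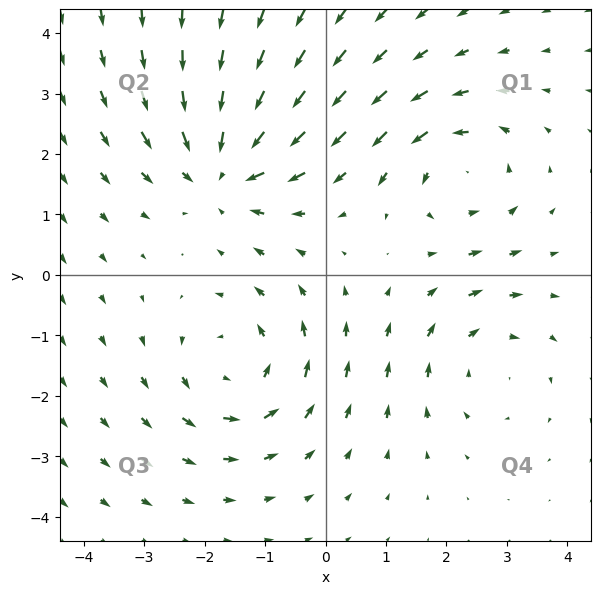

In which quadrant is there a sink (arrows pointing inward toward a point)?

Q2

The sink sits at approximately (-1.7, 1.8), which lies in quadrant Q2. The divergence there is about -5, negative as expected for a sink.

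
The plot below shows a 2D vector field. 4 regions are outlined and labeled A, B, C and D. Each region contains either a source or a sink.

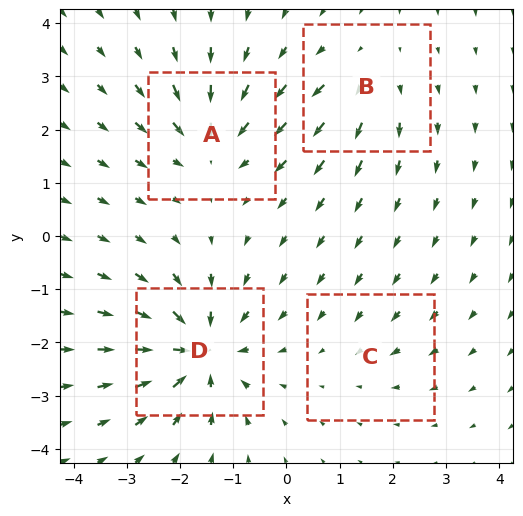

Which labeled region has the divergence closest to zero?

Divergence at each region's feature centre — A: about -5, B: about +4, C: about -2, D: about -8. Region C is closest to zero.

C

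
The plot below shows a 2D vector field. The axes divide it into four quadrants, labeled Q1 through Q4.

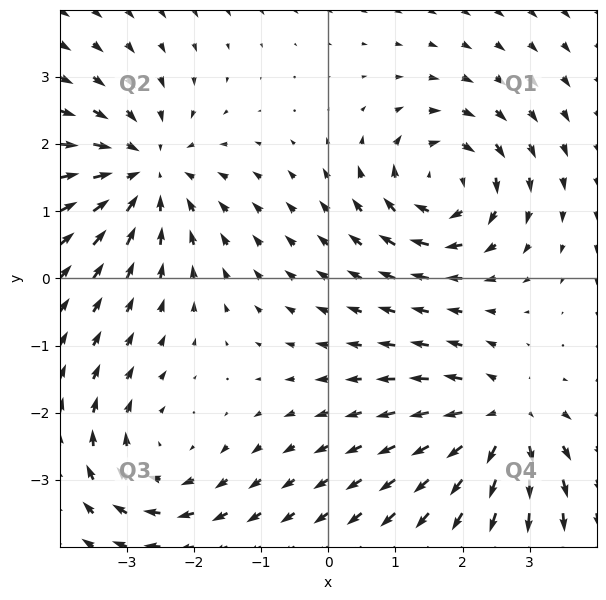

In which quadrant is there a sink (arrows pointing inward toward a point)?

The sink sits at approximately (-2.7, 1.6), which lies in quadrant Q2. The divergence there is about -5, negative as expected for a sink.

Q2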